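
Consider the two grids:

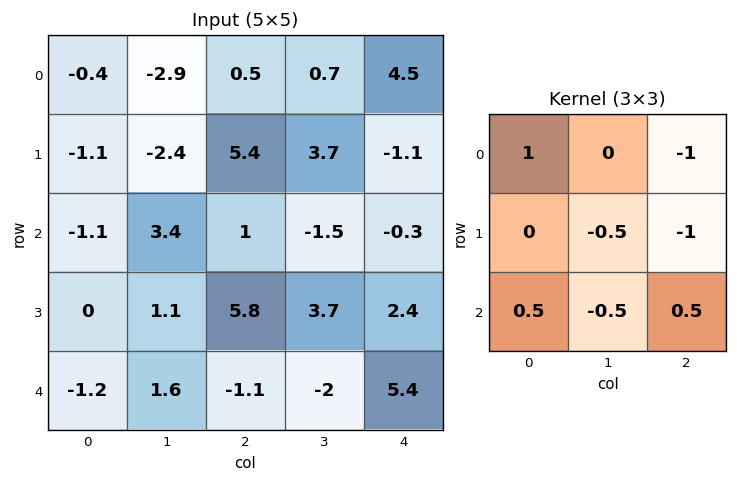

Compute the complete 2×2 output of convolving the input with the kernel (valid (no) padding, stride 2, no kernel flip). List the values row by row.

Output[0,0]: The receptive field on the input at this output position is [-0.4 -2.9 0.5 / -1.1 -2.4 5.4 / -1.1 3.4 1]. Elementwise product with the kernel and sum: -0.4·1 + 0.5·-1 + -2.4·-0.5 + 5.4·-1 + -1.1·0.5 + 3.4·-0.5 + 1·0.5.

-6.85 -3.65
-10.4 0.2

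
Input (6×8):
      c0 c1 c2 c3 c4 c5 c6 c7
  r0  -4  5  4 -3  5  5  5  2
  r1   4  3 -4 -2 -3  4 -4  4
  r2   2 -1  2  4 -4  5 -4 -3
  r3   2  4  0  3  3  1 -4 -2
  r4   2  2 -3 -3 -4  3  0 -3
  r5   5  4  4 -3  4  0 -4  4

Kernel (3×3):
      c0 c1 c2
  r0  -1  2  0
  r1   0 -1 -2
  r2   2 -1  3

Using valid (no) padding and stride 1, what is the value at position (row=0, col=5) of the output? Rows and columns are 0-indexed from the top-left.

The receptive field on the input at this output position is [5 5 2 / 4 -4 4 / 5 -4 -3]. Elementwise product with the kernel and sum: 5·-1 + 5·2 + -4·-1 + 4·-2 + 5·2 + -4·-1 + -3·3.

6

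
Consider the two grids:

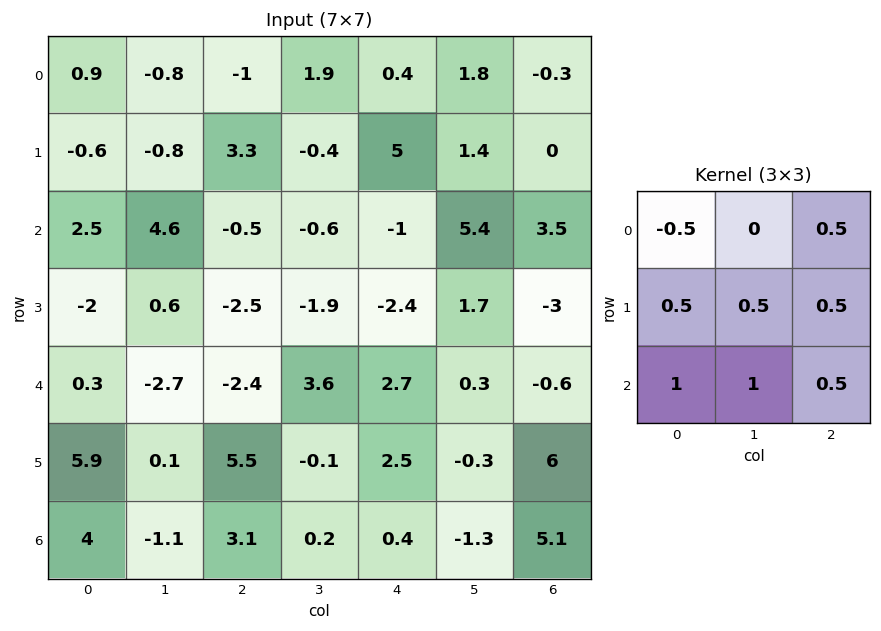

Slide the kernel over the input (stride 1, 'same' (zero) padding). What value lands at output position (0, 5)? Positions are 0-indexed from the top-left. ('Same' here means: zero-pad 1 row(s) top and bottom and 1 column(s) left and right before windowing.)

7.35

The receptive field on the zero-padded input at this output position is [0 0 0 / 0.4 1.8 -0.3 / 5 1.4 0]. Elementwise product with the kernel and sum: 0·-0.5 + 0·0.5 + 0.4·0.5 + 1.8·0.5 + -0.3·0.5 + 5·1 + 1.4·1 + 0·0.5.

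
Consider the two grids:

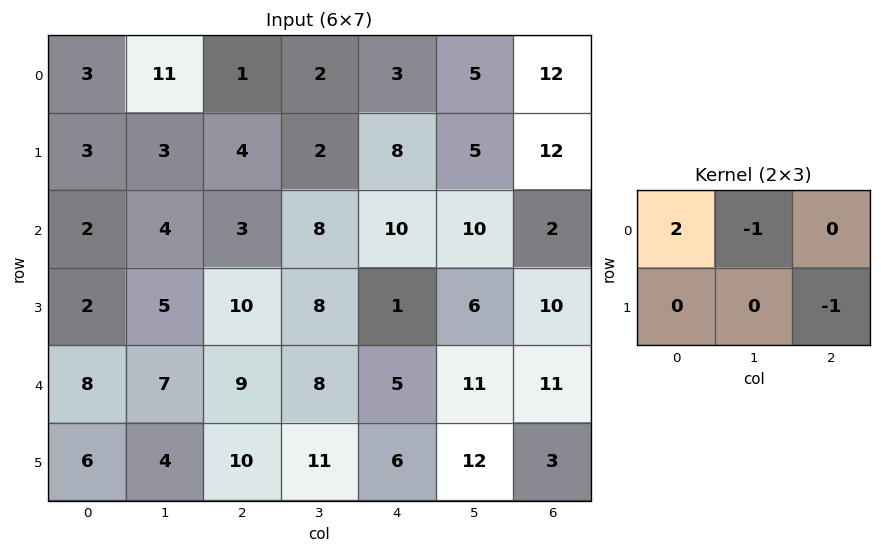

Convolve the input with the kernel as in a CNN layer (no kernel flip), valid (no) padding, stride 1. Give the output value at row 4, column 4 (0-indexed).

-4

The receptive field on the input at this output position is [5 11 11 / 6 12 3]. Elementwise product with the kernel and sum: 5·2 + 11·-1 + 3·-1.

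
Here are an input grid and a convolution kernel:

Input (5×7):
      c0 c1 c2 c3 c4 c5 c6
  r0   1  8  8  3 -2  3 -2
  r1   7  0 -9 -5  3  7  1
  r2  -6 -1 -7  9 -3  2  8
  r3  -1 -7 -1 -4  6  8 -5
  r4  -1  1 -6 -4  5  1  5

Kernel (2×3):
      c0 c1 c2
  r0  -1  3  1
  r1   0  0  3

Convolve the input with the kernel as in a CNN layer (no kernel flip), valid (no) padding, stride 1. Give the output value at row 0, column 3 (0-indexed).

15

The receptive field on the input at this output position is [3 -2 3 / -5 3 7]. Elementwise product with the kernel and sum: 3·-1 + -2·3 + 3·1 + 7·3.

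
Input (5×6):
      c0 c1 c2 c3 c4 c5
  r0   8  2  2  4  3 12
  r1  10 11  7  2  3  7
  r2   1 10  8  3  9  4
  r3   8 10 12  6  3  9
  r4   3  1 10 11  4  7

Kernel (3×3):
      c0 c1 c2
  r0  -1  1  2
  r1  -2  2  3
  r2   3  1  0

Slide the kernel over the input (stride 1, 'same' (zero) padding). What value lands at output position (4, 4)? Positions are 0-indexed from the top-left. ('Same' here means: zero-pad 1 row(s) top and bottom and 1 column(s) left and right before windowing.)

22

The receptive field on the zero-padded input at this output position is [6 3 9 / 11 4 7 / 0 0 0]. Elementwise product with the kernel and sum: 6·-1 + 3·1 + 9·2 + 11·-2 + 4·2 + 7·3 + 0·3 + 0·1.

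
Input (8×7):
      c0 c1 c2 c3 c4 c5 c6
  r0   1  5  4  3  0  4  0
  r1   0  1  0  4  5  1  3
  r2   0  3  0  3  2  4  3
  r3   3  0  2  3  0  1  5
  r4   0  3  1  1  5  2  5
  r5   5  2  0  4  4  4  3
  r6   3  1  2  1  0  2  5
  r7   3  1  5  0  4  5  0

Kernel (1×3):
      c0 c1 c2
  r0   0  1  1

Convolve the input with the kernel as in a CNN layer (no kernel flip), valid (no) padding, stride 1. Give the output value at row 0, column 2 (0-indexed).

The receptive field on the input at this output position is [4 3 0]. Elementwise product with the kernel and sum: 3·1 + 0·1.

3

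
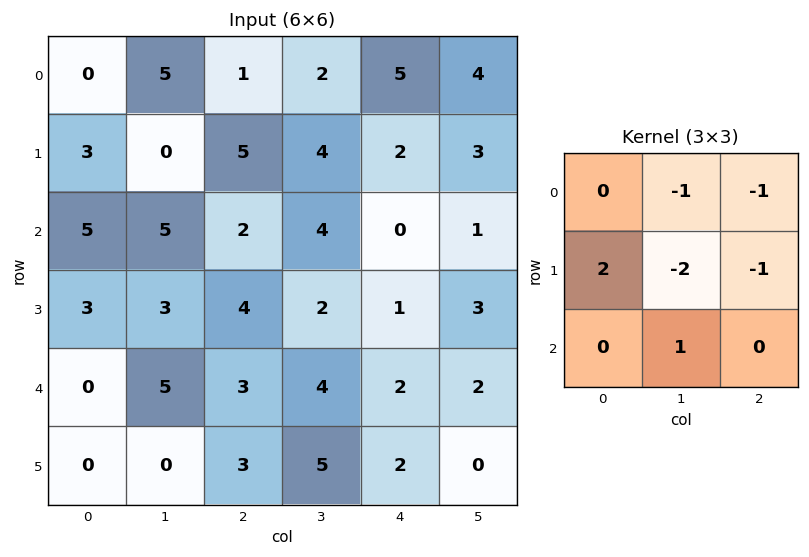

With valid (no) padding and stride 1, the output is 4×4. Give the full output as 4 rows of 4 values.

Output[0,0]: The receptive field on the input at this output position is [0 5 1 / 3 0 5 / 5 5 2]. Elementwise product with the kernel and sum: 5·-1 + 1·-1 + 3·2 + 0·-2 + 5·-1 + 5·1.

0 -15 -3 -8
-4 -3 -8 3
-6 -7 3 0
-20 -3 -2 0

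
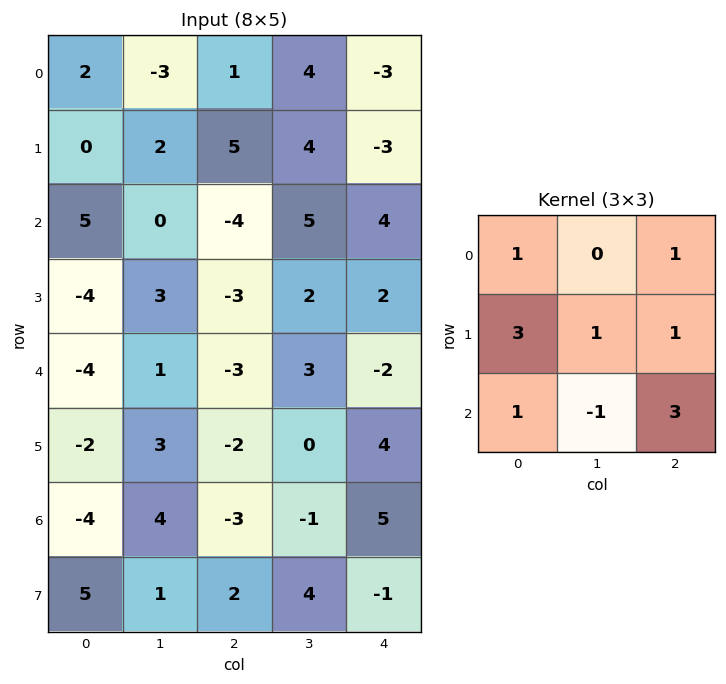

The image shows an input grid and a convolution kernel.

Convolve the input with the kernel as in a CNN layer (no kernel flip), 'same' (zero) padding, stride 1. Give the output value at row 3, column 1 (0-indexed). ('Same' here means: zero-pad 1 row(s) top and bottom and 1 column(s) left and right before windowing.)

The receptive field on the zero-padded input at this output position is [5 0 -4 / -4 3 -3 / -4 1 -3]. Elementwise product with the kernel and sum: 5·1 + -4·1 + -4·3 + 3·1 + -3·1 + -4·1 + 1·-1 + -3·3.

-25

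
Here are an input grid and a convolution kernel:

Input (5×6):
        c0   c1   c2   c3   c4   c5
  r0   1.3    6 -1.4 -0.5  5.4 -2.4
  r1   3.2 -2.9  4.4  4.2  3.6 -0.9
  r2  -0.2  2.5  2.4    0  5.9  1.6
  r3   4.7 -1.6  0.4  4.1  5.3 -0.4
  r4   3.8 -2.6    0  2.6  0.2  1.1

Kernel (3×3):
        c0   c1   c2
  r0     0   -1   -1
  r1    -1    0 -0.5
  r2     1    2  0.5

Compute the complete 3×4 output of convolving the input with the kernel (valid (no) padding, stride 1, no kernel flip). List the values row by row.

Output[0,0]: The receptive field on the input at this output position is [1.3 6 -1.4 / 3.2 -2.9 4.4 / -0.2 2.5 2.4]. Elementwise product with the kernel and sum: 6·-1 + -1.4·-1 + 3.2·-1 + 4.4·-0.5 + -0.2·1 + 2.5·2 + 2.4·0.5.
Output[0,1]: The receptive field on the input at this output position is [6 -1.4 -0.5 / -2.9 4.4 4.2 / 2.5 2.4 0]. Elementwise product with the kernel and sum: -1.4·-1 + -0.5·-1 + -2.9·-1 + 4.2·-0.5 + 2.5·1 + 2.4·2 + 0·0.5.

-4 10 -5.75 5.85
-0.8 -9.85 -1.9 11
-11.2 -4.15 -3.65 -7.85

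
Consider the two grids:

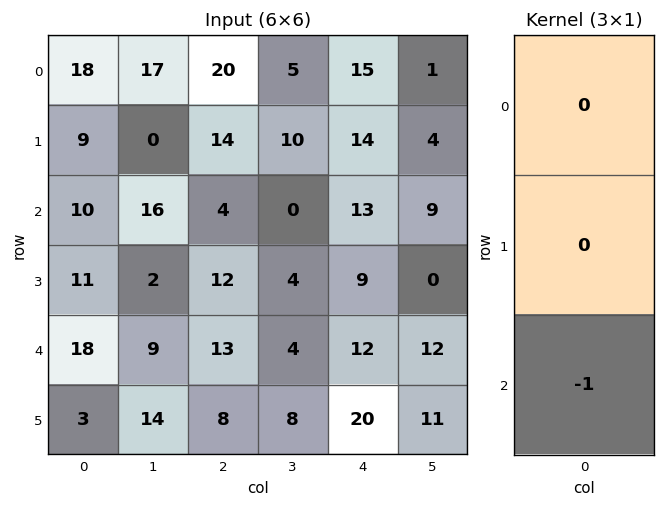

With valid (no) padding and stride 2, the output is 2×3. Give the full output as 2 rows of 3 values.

Output[0,0]: The receptive field on the input at this output position is [18 / 9 / 10]. Elementwise product with the kernel and sum: 10·-1.
Output[0,1]: The receptive field on the input at this output position is [20 / 14 / 4]. Elementwise product with the kernel and sum: 4·-1.

-10 -4 -13
-18 -13 -12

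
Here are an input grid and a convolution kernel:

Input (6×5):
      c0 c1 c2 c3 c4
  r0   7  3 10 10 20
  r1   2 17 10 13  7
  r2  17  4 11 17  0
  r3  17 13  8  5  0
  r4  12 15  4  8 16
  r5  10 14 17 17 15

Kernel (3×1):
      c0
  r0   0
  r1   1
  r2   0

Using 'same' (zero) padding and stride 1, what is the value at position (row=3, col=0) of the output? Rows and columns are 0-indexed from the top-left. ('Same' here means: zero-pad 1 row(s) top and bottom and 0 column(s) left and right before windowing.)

17

The receptive field on the zero-padded input at this output position is [17 / 17 / 12]. Elementwise product with the kernel and sum: 17·1.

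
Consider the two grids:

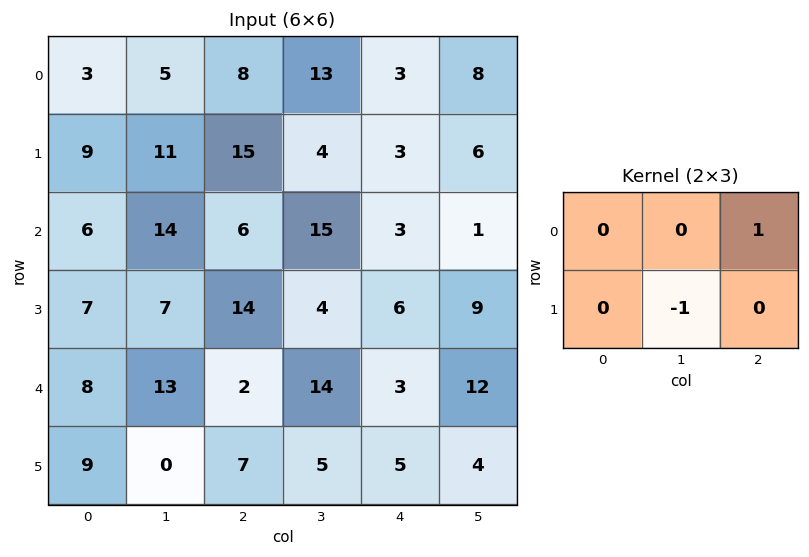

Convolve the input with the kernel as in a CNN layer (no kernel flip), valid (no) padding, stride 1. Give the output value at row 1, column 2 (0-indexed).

-12

The receptive field on the input at this output position is [15 4 3 / 6 15 3]. Elementwise product with the kernel and sum: 3·1 + 15·-1.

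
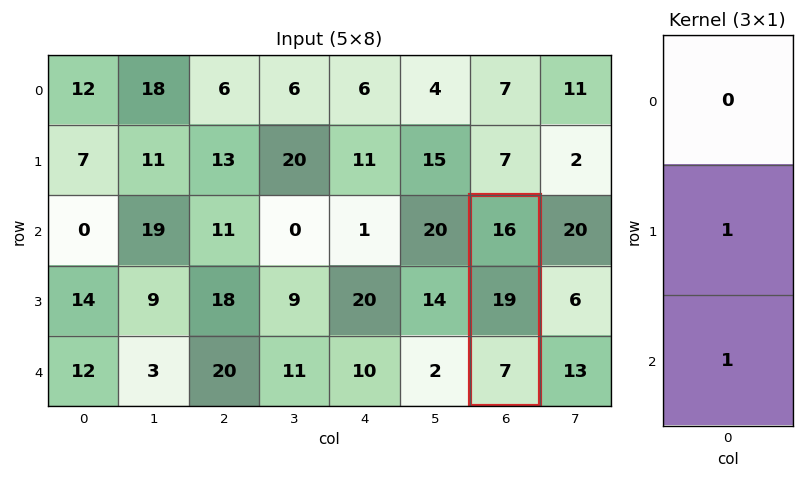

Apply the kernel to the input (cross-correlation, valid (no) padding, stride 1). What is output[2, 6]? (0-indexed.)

The receptive field on the input at this output position is [16 / 19 / 7]. Elementwise product with the kernel and sum: 19·1 + 7·1.

26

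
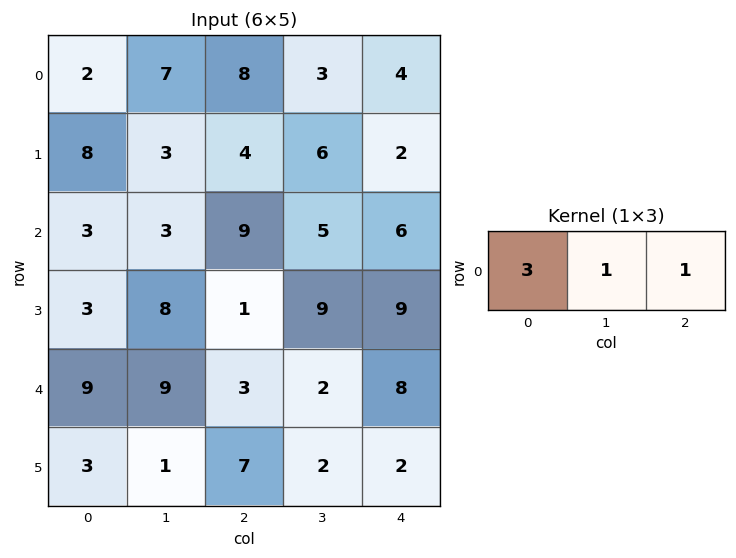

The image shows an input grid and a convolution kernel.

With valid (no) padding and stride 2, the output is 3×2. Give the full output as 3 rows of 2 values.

Output[0,0]: The receptive field on the input at this output position is [2 7 8]. Elementwise product with the kernel and sum: 2·3 + 7·1 + 8·1.
Output[0,1]: The receptive field on the input at this output position is [8 3 4]. Elementwise product with the kernel and sum: 8·3 + 3·1 + 4·1.

21 31
21 38
39 19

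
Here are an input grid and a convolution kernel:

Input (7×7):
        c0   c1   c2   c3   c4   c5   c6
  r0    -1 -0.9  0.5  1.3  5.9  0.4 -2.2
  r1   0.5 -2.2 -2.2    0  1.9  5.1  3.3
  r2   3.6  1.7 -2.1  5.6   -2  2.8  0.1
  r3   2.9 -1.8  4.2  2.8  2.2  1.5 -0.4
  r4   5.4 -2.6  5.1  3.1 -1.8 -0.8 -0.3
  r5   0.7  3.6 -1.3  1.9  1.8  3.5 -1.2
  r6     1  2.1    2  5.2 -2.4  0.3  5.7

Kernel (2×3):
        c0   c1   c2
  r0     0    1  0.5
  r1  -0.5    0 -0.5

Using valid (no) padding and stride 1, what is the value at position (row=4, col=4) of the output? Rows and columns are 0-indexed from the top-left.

-1.25

The receptive field on the input at this output position is [-1.8 -0.8 -0.3 / 1.8 3.5 -1.2]. Elementwise product with the kernel and sum: -0.8·1 + -0.3·0.5 + 1.8·-0.5 + -1.2·-0.5.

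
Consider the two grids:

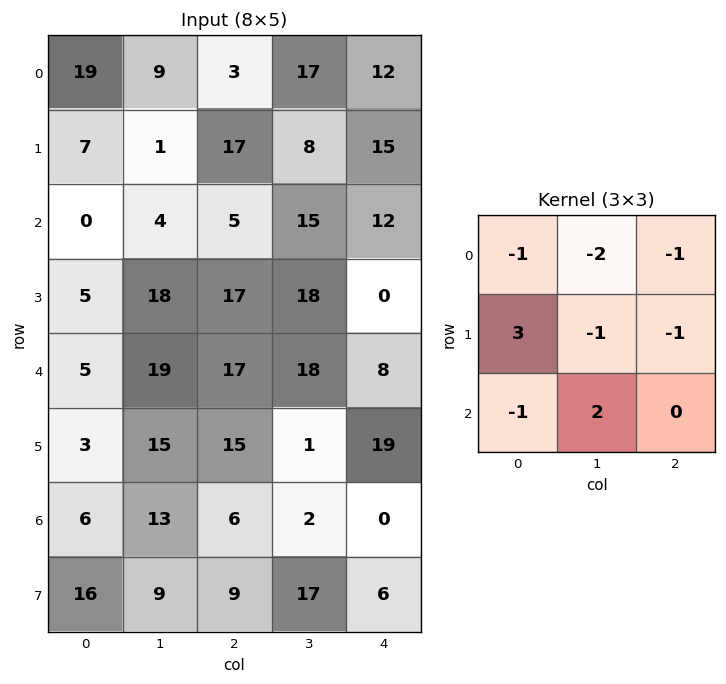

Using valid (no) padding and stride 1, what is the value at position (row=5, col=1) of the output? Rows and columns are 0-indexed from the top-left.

-6

The receptive field on the input at this output position is [15 15 1 / 13 6 2 / 9 9 17]. Elementwise product with the kernel and sum: 15·-1 + 15·-2 + 1·-1 + 13·3 + 6·-1 + 2·-1 + 9·-1 + 9·2.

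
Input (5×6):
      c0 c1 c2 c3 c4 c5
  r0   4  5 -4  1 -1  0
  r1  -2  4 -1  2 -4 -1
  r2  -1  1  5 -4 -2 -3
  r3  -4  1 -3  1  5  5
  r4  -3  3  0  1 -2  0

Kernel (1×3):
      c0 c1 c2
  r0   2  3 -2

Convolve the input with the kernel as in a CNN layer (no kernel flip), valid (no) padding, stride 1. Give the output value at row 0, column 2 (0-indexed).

The receptive field on the input at this output position is [-4 1 -1]. Elementwise product with the kernel and sum: -4·2 + 1·3 + -1·-2.

-3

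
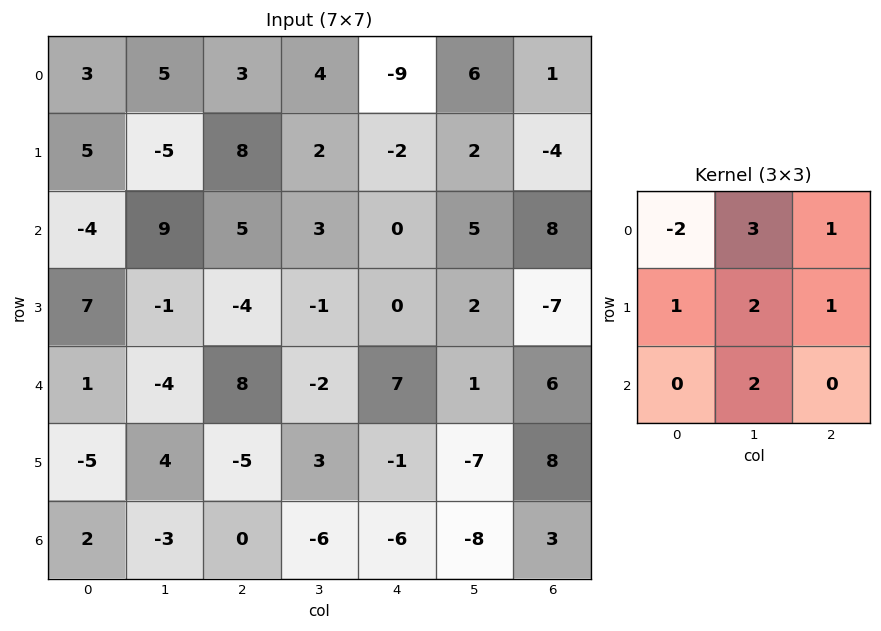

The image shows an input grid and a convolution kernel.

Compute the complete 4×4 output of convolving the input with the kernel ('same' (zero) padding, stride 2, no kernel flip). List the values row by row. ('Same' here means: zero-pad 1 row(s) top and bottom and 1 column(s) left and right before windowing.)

Output[0,0]: The receptive field on the zero-padded input at this output position is [0 0 0 / 0 3 5 / 0 5 -5]. Elementwise product with the kernel and sum: 0·-2 + 0·3 + 0·1 + 0·1 + 3·2 + 5·1 + 5·2.
Output[0,1]: The receptive field on the zero-padded input at this output position is [0 0 0 / 5 3 4 / -5 8 2]. Elementwise product with the kernel and sum: 0·-2 + 0·3 + 0·1 + 5·1 + 3·2 + 4·1 + 8·2.

21 31 -12 0
25 50 0 -9
8 -11 15 4
-10 -29 -42 36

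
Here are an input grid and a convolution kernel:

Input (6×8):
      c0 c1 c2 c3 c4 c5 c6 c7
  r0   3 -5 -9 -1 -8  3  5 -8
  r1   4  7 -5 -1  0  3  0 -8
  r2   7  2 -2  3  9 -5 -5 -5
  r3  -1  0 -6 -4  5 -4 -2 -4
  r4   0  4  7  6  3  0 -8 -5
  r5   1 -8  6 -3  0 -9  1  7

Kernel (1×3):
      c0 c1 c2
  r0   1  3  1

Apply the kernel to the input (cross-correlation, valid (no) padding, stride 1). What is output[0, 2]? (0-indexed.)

-20

The receptive field on the input at this output position is [-9 -1 -8]. Elementwise product with the kernel and sum: -9·1 + -1·3 + -8·1.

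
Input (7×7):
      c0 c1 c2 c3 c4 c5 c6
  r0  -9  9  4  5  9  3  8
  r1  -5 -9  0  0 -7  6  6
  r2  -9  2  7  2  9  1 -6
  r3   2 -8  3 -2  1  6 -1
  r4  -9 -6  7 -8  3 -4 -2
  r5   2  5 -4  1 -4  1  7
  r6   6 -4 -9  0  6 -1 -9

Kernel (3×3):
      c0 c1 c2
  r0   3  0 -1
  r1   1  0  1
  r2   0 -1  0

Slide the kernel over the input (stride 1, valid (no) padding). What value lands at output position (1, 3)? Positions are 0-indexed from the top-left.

The receptive field on the input at this output position is [0 -7 6 / 2 9 1 / -2 1 6]. Elementwise product with the kernel and sum: 0·3 + 6·-1 + 2·1 + 1·1 + 1·-1.

-4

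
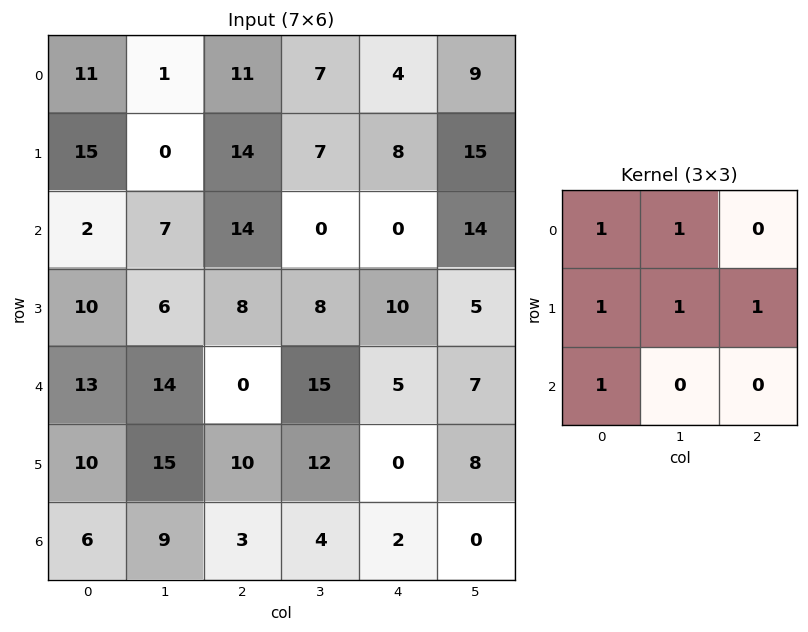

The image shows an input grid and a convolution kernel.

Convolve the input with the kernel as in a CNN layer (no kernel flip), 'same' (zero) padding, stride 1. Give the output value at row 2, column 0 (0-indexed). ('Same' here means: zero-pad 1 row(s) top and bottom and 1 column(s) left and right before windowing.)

The receptive field on the zero-padded input at this output position is [0 15 0 / 0 2 7 / 0 10 6]. Elementwise product with the kernel and sum: 0·1 + 15·1 + 0·1 + 2·1 + 7·1 + 0·1.

24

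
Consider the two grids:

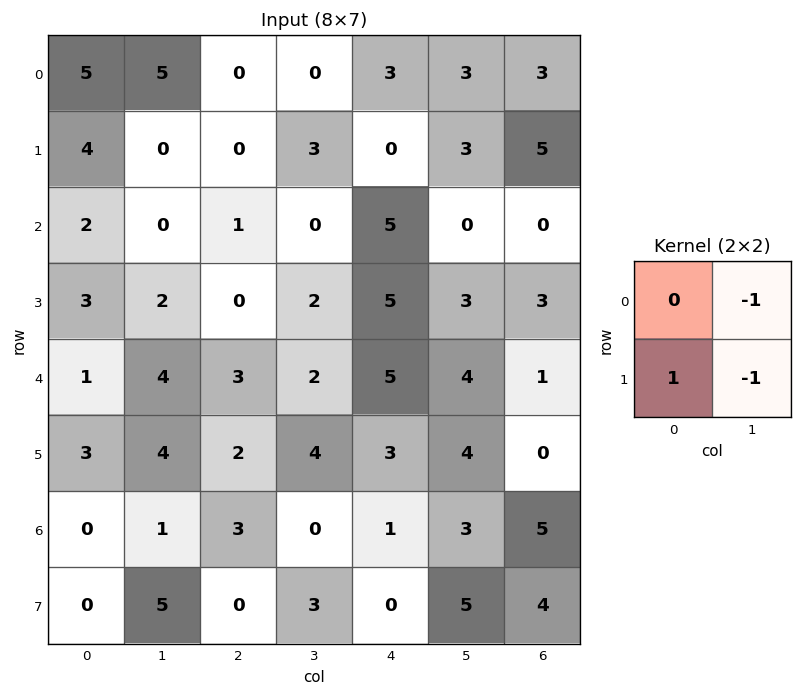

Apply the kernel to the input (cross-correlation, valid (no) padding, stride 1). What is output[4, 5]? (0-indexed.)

The receptive field on the input at this output position is [4 1 / 4 0]. Elementwise product with the kernel and sum: 1·-1 + 4·1 + 0·-1.

3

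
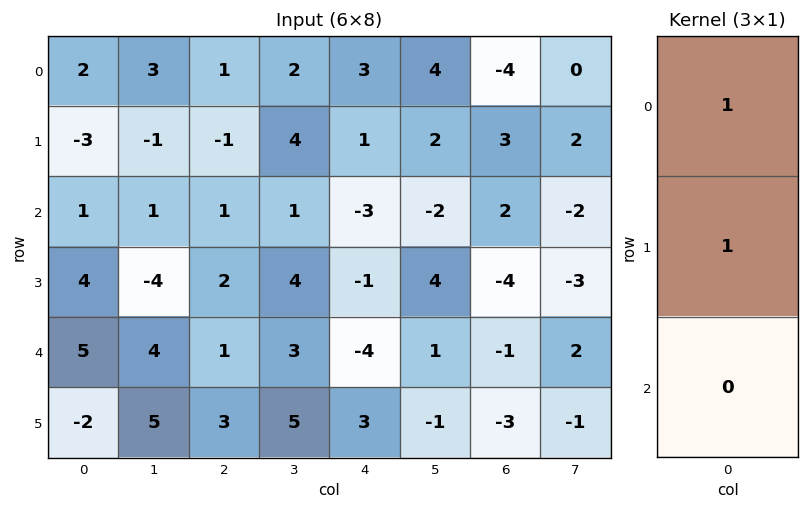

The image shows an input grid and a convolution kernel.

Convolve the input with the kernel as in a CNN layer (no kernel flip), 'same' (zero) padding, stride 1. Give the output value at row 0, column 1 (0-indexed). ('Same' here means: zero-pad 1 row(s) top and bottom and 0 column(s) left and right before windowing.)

3

The receptive field on the zero-padded input at this output position is [0 / 3 / -1]. Elementwise product with the kernel and sum: 0·1 + 3·1.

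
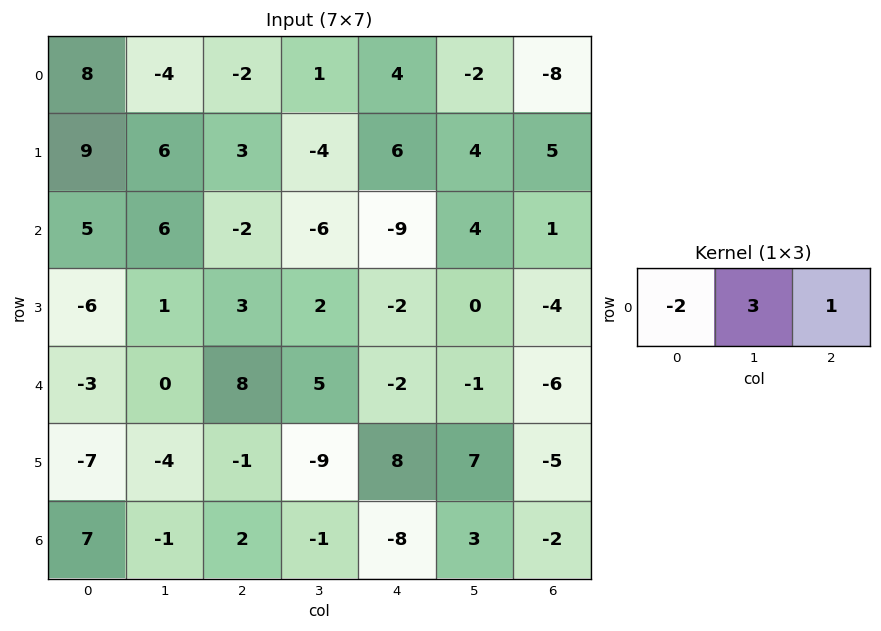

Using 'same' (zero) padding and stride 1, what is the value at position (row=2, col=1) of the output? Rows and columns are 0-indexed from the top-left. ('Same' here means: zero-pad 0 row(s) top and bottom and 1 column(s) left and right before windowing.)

The receptive field on the zero-padded input at this output position is [5 6 -2]. Elementwise product with the kernel and sum: 5·-2 + 6·3 + -2·1.

6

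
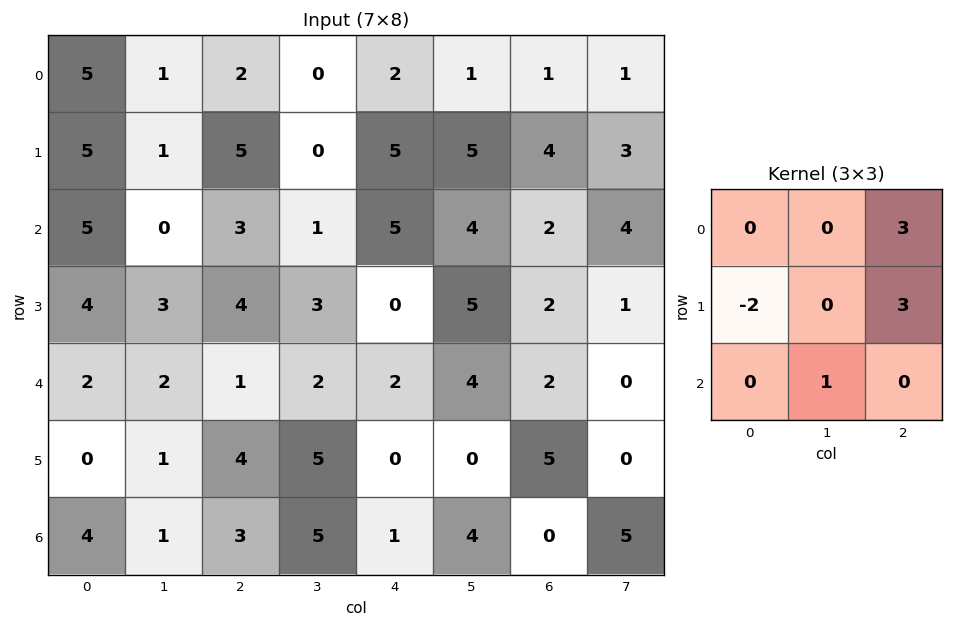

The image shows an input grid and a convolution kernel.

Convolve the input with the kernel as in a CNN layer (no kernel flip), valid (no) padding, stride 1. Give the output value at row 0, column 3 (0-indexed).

23

The receptive field on the input at this output position is [0 2 1 / 0 5 5 / 1 5 4]. Elementwise product with the kernel and sum: 1·3 + 0·-2 + 5·3 + 5·1.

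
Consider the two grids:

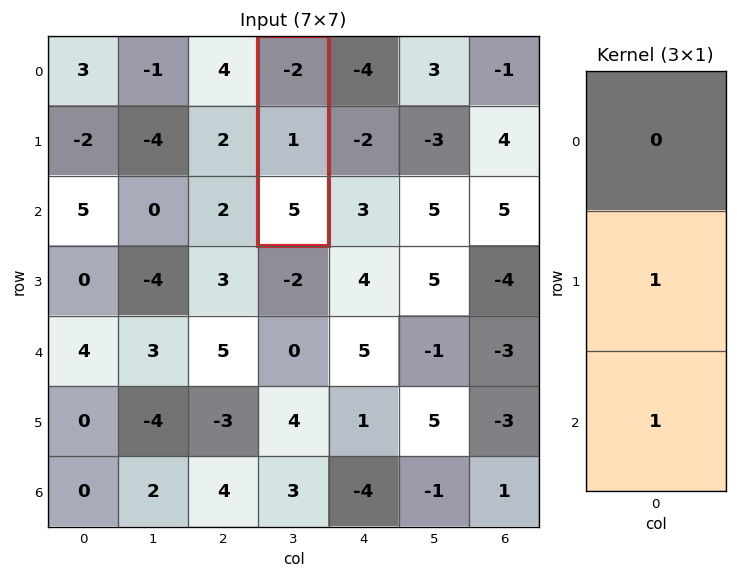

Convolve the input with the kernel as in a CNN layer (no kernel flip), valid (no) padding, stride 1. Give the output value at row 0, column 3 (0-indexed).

The receptive field on the input at this output position is [-2 / 1 / 5]. Elementwise product with the kernel and sum: 1·1 + 5·1.

6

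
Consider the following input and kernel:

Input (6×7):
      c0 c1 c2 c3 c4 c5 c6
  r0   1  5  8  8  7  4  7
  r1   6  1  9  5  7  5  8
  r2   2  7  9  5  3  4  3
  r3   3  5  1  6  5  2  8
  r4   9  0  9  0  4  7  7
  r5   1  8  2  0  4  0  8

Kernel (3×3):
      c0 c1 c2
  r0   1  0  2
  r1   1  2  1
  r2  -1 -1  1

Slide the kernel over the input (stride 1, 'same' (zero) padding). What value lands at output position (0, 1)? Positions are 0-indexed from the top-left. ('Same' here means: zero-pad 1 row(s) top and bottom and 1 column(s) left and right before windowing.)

21

The receptive field on the zero-padded input at this output position is [0 0 0 / 1 5 8 / 6 1 9]. Elementwise product with the kernel and sum: 0·1 + 0·2 + 1·1 + 5·2 + 8·1 + 6·-1 + 1·-1 + 9·1.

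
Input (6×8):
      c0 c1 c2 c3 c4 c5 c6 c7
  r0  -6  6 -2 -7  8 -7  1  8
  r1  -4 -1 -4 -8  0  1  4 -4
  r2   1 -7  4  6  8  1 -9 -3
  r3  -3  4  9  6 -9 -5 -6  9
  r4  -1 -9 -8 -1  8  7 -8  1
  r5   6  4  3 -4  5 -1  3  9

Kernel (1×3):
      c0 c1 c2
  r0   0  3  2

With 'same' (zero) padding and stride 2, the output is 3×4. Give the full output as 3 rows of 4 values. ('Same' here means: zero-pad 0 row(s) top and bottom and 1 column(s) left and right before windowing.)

-6 -20 10 19
-11 24 26 -33
-21 -26 38 -22

Output[0,0]: The receptive field on the zero-padded input at this output position is [0 -6 6]. Elementwise product with the kernel and sum: -6·3 + 6·2.
Output[0,1]: The receptive field on the zero-padded input at this output position is [6 -2 -7]. Elementwise product with the kernel and sum: -2·3 + -7·2.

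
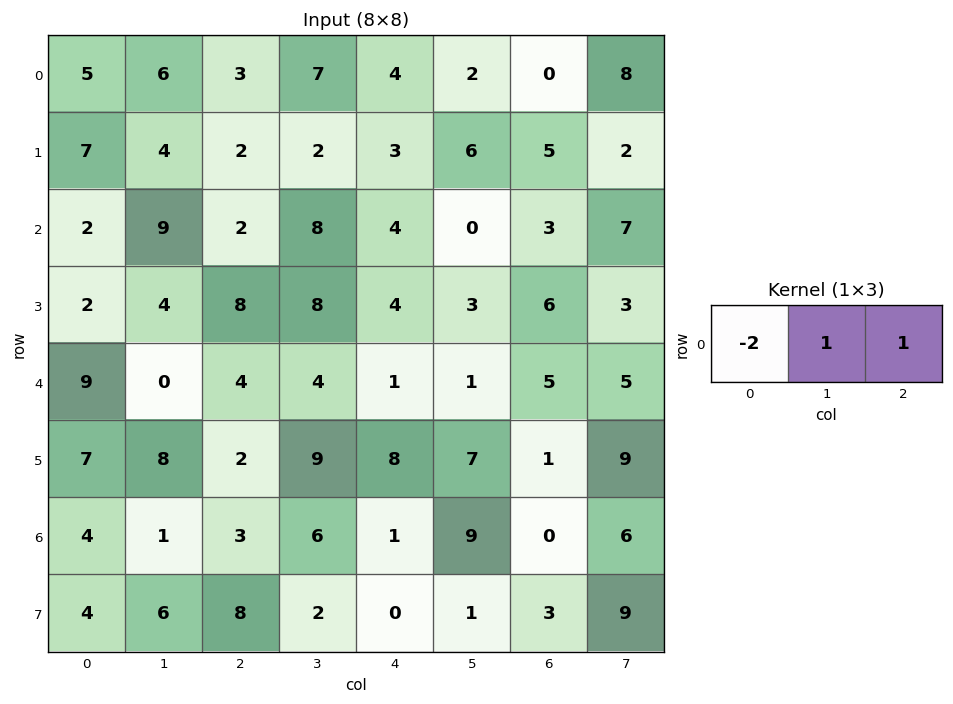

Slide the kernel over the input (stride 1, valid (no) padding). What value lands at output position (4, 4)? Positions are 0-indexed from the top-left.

The receptive field on the input at this output position is [1 1 5]. Elementwise product with the kernel and sum: 1·-2 + 1·1 + 5·1.

4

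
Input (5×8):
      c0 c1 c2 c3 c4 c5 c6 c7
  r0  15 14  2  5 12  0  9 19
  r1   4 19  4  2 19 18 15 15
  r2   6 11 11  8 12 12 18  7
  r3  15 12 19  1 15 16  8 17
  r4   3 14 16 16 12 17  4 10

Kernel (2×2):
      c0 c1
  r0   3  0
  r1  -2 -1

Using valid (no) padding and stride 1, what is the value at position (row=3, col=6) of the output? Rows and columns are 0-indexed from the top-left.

6

The receptive field on the input at this output position is [8 17 / 4 10]. Elementwise product with the kernel and sum: 8·3 + 4·-2 + 10·-1.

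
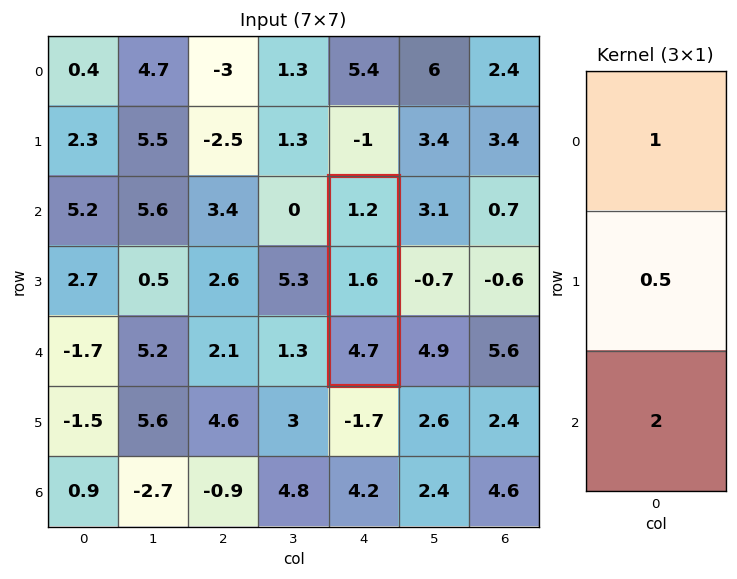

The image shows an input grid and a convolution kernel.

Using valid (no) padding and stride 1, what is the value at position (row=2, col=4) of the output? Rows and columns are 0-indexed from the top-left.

The receptive field on the input at this output position is [1.2 / 1.6 / 4.7]. Elementwise product with the kernel and sum: 1.2·1 + 1.6·0.5 + 4.7·2.

11.4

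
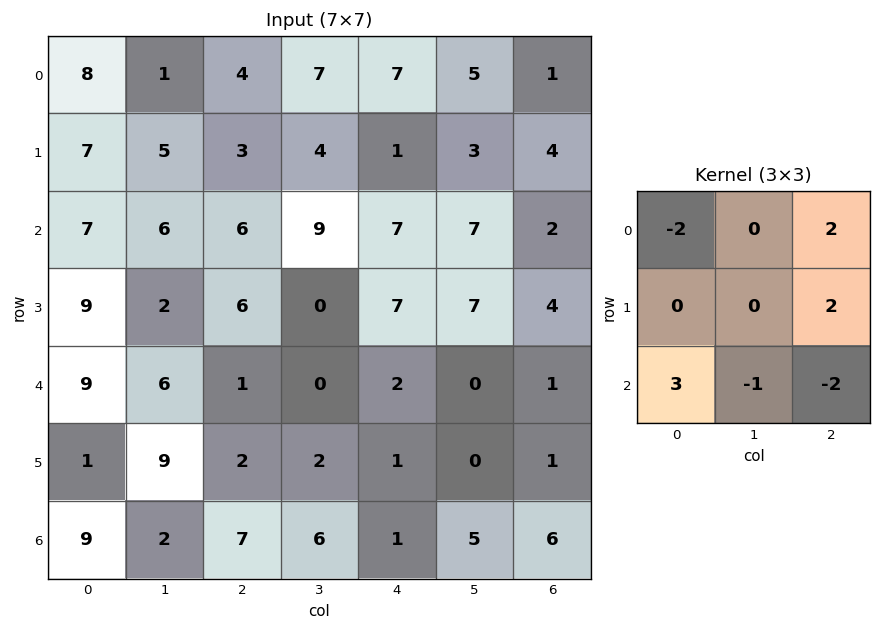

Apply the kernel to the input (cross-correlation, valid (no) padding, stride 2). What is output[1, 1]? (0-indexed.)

The receptive field on the input at this output position is [6 9 7 / 6 0 7 / 1 0 2]. Elementwise product with the kernel and sum: 6·-2 + 7·2 + 7·2 + 1·3 + 0·-1 + 2·-2.

15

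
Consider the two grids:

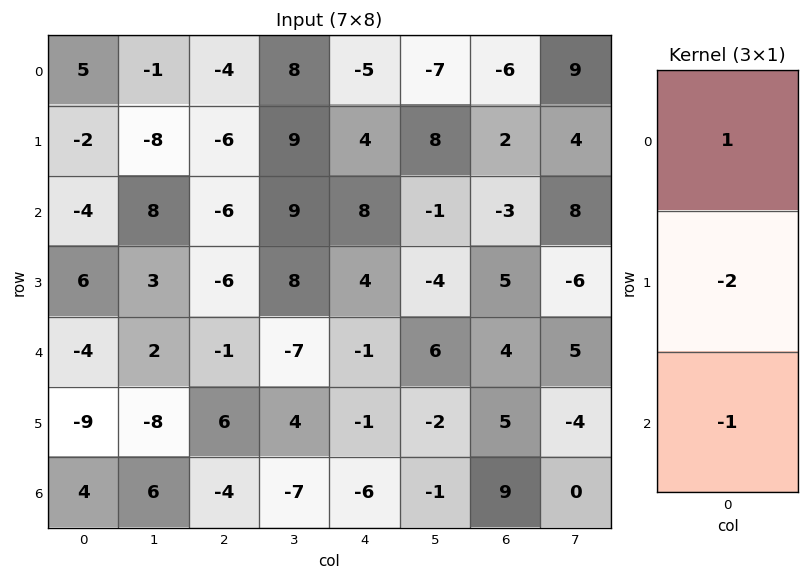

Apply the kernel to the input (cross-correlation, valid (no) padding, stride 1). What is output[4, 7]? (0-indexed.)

The receptive field on the input at this output position is [5 / -4 / 0]. Elementwise product with the kernel and sum: 5·1 + -4·-2 + 0·-1.

13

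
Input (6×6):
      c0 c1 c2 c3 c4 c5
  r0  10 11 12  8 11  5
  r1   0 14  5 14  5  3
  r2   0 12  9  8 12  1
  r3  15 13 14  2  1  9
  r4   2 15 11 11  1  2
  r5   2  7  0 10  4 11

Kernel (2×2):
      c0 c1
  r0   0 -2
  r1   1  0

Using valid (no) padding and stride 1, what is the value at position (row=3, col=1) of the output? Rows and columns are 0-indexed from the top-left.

-13

The receptive field on the input at this output position is [13 14 / 15 11]. Elementwise product with the kernel and sum: 14·-2 + 15·1.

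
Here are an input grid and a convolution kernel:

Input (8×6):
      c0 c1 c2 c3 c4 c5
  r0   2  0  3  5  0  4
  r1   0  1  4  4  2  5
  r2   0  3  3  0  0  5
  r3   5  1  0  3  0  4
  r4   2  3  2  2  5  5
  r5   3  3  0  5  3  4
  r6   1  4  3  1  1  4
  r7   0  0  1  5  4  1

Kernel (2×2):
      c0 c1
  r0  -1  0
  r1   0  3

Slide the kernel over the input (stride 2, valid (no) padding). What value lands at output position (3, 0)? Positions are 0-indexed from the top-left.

-1

The receptive field on the input at this output position is [1 4 / 0 0]. Elementwise product with the kernel and sum: 1·-1 + 0·3.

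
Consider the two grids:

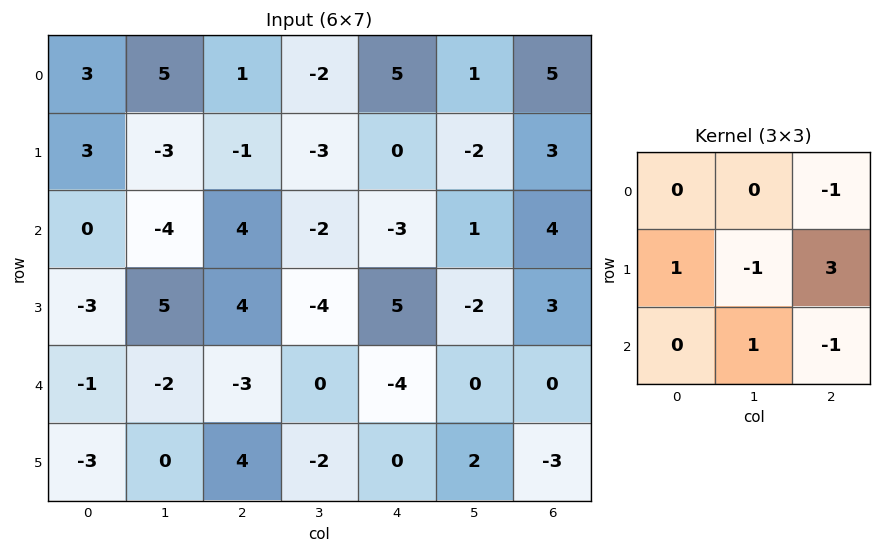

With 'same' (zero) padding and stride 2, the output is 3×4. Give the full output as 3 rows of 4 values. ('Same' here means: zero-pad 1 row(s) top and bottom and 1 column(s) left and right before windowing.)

18 0 -2 -1
-17 -3 13 0
-13 11 4 -3

Output[0,0]: The receptive field on the zero-padded input at this output position is [0 0 0 / 0 3 5 / 0 3 -3]. Elementwise product with the kernel and sum: 0·-1 + 0·1 + 3·-1 + 5·3 + 3·1 + -3·-1.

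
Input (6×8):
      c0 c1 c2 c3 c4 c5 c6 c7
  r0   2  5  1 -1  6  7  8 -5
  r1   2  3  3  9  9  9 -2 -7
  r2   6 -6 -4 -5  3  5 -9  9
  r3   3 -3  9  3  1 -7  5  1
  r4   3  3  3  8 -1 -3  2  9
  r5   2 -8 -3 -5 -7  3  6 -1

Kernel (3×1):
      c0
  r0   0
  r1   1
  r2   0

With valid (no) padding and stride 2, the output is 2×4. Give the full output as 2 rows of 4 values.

2 3 9 -2
3 9 1 5

Output[0,0]: The receptive field on the input at this output position is [2 / 2 / 6]. Elementwise product with the kernel and sum: 2·1.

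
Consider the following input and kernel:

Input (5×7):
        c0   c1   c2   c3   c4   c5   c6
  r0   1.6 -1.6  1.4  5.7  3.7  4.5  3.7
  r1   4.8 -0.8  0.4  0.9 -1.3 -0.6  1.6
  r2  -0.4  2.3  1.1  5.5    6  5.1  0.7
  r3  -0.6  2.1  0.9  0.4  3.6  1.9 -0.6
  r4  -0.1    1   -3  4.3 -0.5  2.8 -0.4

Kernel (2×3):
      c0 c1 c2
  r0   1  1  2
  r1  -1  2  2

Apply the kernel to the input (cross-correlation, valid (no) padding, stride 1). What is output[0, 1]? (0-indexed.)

The receptive field on the input at this output position is [-1.6 1.4 5.7 / -0.8 0.4 0.9]. Elementwise product with the kernel and sum: -1.6·1 + 1.4·1 + 5.7·2 + -0.8·-1 + 0.4·2 + 0.9·2.

14.6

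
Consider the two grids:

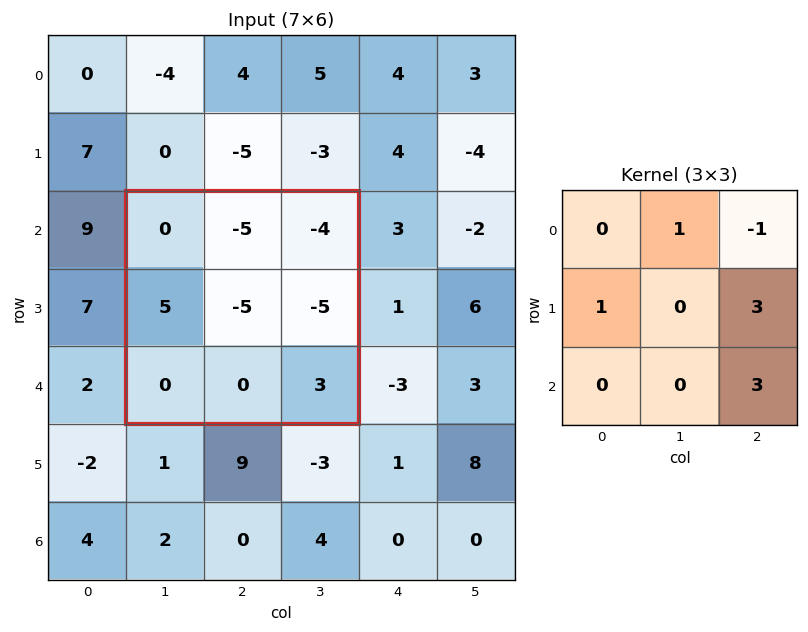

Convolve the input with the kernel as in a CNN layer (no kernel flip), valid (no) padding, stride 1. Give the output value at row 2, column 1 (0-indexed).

The receptive field on the input at this output position is [0 -5 -4 / 5 -5 -5 / 0 0 3]. Elementwise product with the kernel and sum: -5·1 + -4·-1 + 5·1 + -5·3 + 3·3.

-2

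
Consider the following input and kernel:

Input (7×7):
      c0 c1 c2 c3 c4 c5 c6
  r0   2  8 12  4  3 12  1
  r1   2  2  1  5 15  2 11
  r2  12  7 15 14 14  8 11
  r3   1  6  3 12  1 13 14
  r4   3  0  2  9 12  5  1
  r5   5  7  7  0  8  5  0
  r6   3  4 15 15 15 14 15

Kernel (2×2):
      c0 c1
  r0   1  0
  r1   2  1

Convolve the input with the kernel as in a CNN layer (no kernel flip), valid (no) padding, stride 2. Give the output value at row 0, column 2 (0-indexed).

The receptive field on the input at this output position is [3 12 / 15 2]. Elementwise product with the kernel and sum: 3·1 + 15·2 + 2·1.

35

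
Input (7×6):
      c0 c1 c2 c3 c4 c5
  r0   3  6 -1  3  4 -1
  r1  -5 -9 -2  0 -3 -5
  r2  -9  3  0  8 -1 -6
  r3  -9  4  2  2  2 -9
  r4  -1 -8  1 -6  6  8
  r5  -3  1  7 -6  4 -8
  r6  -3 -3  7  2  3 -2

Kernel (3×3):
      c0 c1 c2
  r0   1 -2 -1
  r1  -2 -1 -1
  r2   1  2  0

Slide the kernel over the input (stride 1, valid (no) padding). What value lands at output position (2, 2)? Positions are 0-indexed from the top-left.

The receptive field on the input at this output position is [0 8 -1 / 2 2 2 / 1 -6 6]. Elementwise product with the kernel and sum: 0·1 + 8·-2 + -1·-1 + 2·-2 + 2·-1 + 2·-1 + 1·1 + -6·2.

-34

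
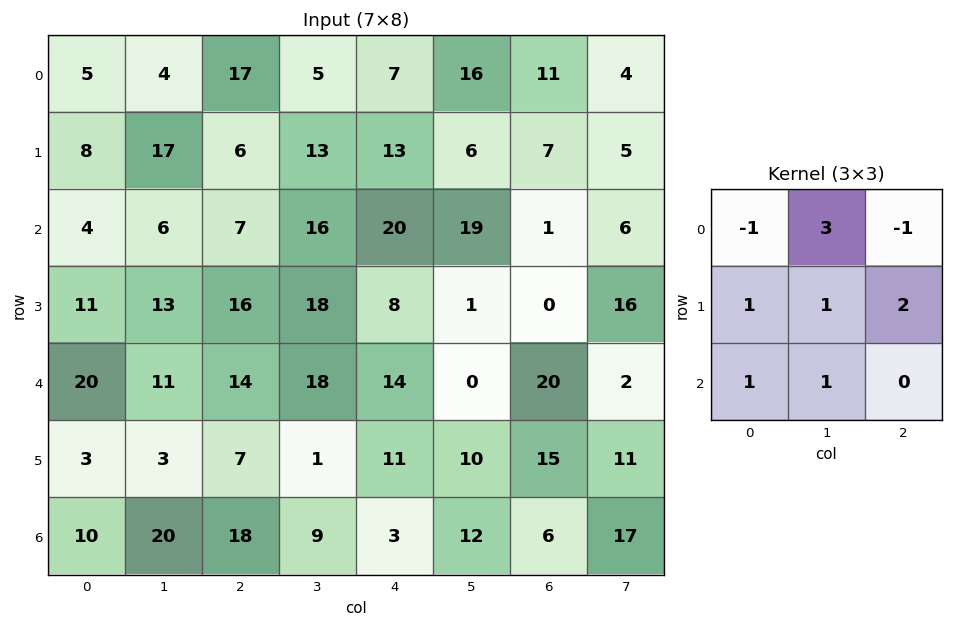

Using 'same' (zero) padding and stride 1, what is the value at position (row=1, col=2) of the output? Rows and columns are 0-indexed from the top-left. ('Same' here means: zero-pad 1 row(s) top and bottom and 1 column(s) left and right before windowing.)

The receptive field on the zero-padded input at this output position is [4 17 5 / 17 6 13 / 6 7 16]. Elementwise product with the kernel and sum: 4·-1 + 17·3 + 5·-1 + 17·1 + 6·1 + 13·2 + 6·1 + 7·1.

104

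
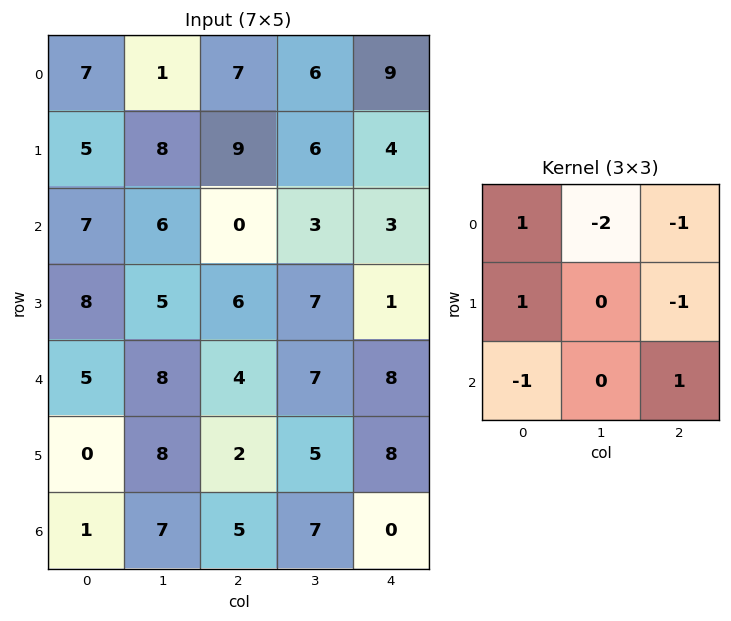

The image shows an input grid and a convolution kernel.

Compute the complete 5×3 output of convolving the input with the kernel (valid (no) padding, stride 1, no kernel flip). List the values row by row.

Output[0,0]: The receptive field on the input at this output position is [7 1 7 / 5 8 9 / 7 6 0]. Elementwise product with the kernel and sum: 7·1 + 1·-2 + 7·-1 + 5·1 + 9·-1 + 7·-1 + 0·1.

-13 -20 -6
-15 -11 -15
-4 0 0
-5 -16 -7
-13 -4 -29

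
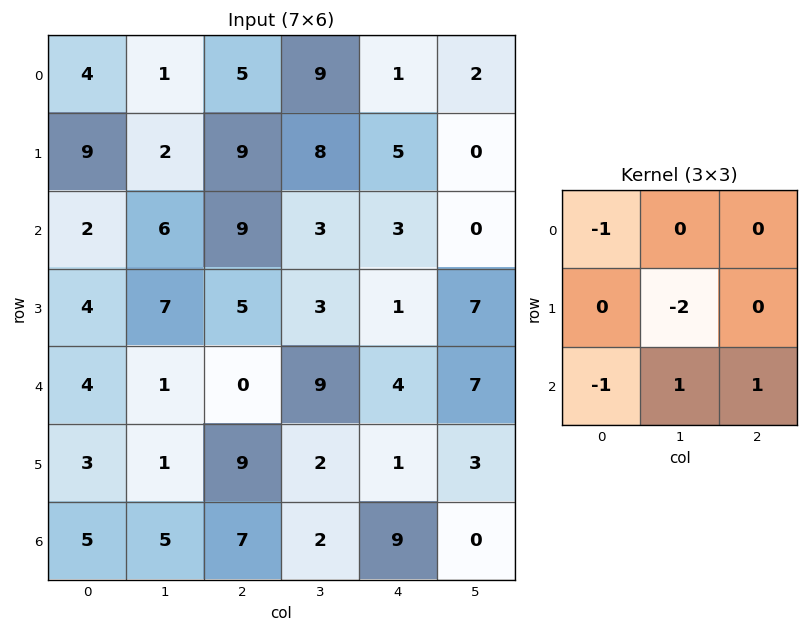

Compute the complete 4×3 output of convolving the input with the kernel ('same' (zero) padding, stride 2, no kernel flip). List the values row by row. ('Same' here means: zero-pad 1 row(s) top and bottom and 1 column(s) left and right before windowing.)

3 5 -5
7 -19 -9
-4 3 -9
-10 -15 -20

Output[0,0]: The receptive field on the zero-padded input at this output position is [0 0 0 / 0 4 1 / 0 9 2]. Elementwise product with the kernel and sum: 0·-1 + 4·-2 + 0·-1 + 9·1 + 2·1.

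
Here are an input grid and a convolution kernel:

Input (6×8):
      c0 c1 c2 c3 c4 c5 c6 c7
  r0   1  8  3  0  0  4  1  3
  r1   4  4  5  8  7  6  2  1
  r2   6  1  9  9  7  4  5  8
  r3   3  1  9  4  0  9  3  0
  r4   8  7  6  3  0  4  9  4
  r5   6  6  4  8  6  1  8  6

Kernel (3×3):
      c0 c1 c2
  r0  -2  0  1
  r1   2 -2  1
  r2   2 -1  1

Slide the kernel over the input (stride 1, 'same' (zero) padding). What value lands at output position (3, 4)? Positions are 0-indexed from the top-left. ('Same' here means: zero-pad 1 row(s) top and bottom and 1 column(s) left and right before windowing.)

13

The receptive field on the zero-padded input at this output position is [9 7 4 / 4 0 9 / 3 0 4]. Elementwise product with the kernel and sum: 9·-2 + 4·1 + 4·2 + 0·-2 + 9·1 + 3·2 + 0·-1 + 4·1.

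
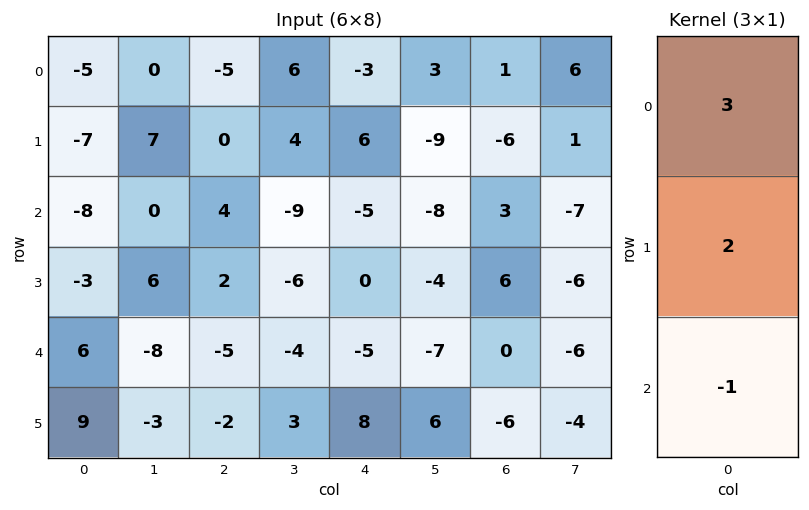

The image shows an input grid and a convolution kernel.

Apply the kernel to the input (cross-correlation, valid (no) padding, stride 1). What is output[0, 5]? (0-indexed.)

-1

The receptive field on the input at this output position is [3 / -9 / -8]. Elementwise product with the kernel and sum: 3·3 + -9·2 + -8·-1.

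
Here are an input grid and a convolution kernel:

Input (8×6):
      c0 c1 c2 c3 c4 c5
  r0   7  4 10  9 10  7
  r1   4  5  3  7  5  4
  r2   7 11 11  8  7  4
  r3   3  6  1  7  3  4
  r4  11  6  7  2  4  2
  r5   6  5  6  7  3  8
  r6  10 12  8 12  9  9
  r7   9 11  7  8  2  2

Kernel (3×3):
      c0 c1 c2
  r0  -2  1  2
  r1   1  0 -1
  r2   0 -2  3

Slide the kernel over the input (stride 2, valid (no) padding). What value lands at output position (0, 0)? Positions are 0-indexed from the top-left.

22

The receptive field on the input at this output position is [7 4 10 / 4 5 3 / 7 11 11]. Elementwise product with the kernel and sum: 7·-2 + 4·1 + 10·2 + 4·1 + 3·-1 + 11·-2 + 11·3.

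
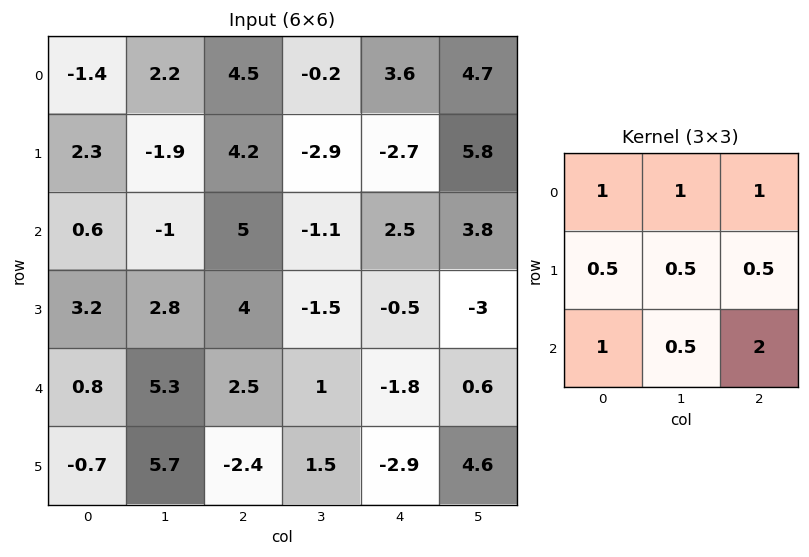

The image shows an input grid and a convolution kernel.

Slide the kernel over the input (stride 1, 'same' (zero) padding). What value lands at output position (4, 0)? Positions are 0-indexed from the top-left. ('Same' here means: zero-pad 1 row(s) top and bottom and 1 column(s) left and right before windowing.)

The receptive field on the zero-padded input at this output position is [0 3.2 2.8 / 0 0.8 5.3 / 0 -0.7 5.7]. Elementwise product with the kernel and sum: 0·1 + 3.2·1 + 2.8·1 + 0·0.5 + 0.8·0.5 + 5.3·0.5 + 0·1 + -0.7·0.5 + 5.7·2.

20.1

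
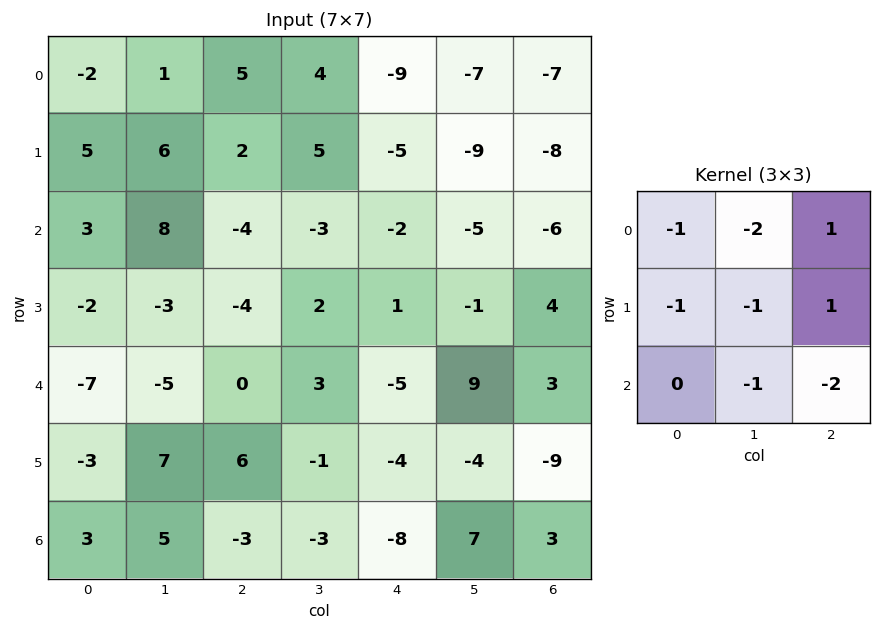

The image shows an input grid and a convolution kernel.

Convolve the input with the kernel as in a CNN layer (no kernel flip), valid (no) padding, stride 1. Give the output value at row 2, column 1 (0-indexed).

The receptive field on the input at this output position is [8 -4 -3 / -3 -4 2 / -5 0 3]. Elementwise product with the kernel and sum: 8·-1 + -4·-2 + -3·1 + -3·-1 + -4·-1 + 2·1 + 0·-1 + 3·-2.

0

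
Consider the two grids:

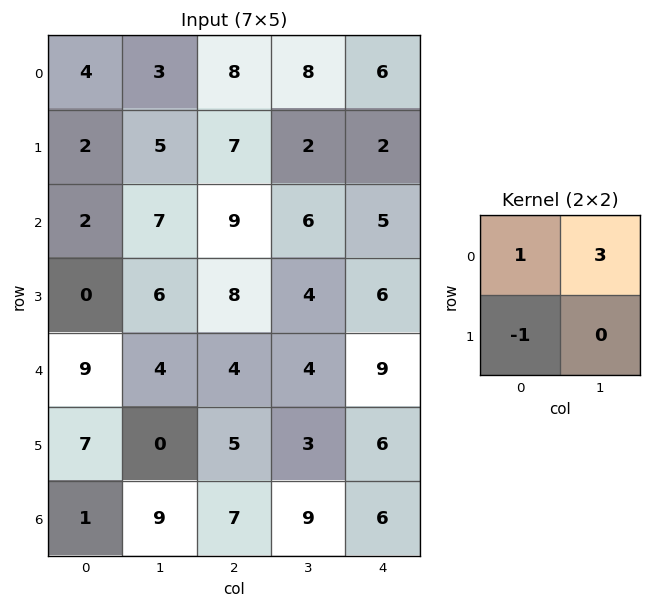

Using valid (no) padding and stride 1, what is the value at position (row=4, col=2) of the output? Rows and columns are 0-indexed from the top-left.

11

The receptive field on the input at this output position is [4 4 / 5 3]. Elementwise product with the kernel and sum: 4·1 + 4·3 + 5·-1.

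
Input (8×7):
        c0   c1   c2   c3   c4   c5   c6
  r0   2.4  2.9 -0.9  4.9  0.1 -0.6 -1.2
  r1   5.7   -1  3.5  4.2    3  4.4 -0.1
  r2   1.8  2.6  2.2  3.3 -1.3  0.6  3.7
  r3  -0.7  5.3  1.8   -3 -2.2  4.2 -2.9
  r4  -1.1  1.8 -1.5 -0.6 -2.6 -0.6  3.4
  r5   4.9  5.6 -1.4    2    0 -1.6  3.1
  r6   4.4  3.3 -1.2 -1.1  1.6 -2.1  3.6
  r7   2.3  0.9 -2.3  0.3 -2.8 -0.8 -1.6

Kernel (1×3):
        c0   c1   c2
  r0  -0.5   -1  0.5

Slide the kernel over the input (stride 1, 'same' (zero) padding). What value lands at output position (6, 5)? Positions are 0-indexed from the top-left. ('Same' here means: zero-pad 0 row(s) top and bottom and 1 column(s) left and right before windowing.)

3.1

The receptive field on the zero-padded input at this output position is [1.6 -2.1 3.6]. Elementwise product with the kernel and sum: 1.6·-0.5 + -2.1·-1 + 3.6·0.5.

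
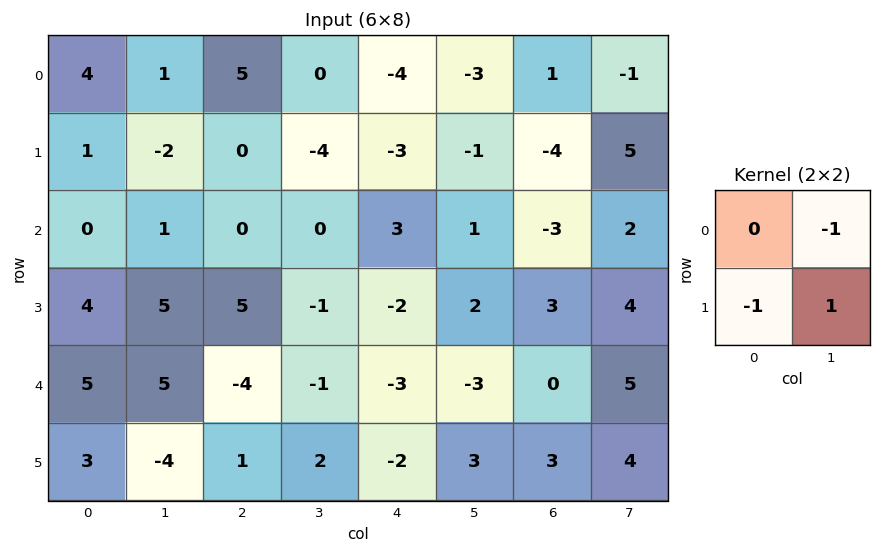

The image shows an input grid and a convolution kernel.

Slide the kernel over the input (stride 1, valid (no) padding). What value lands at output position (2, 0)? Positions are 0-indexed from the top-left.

0

The receptive field on the input at this output position is [0 1 / 4 5]. Elementwise product with the kernel and sum: 1·-1 + 4·-1 + 5·1.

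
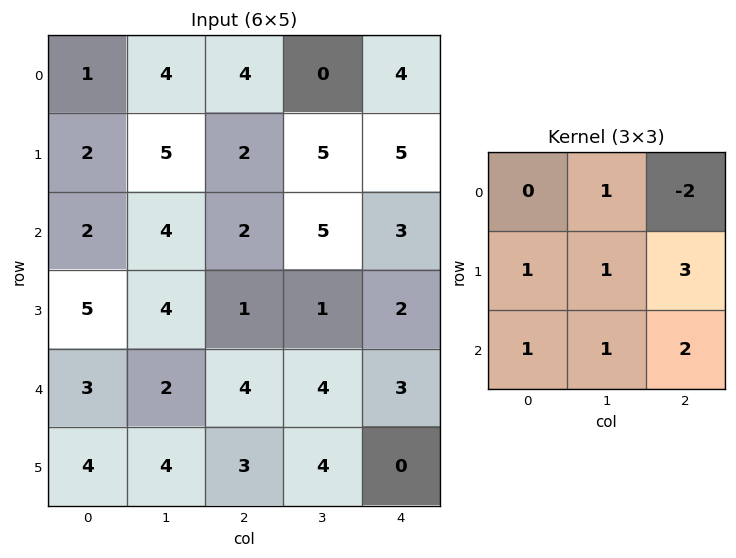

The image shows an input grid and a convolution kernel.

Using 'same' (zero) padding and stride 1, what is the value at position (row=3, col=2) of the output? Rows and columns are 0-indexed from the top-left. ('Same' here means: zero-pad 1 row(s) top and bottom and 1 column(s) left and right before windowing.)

14

The receptive field on the zero-padded input at this output position is [4 2 5 / 4 1 1 / 2 4 4]. Elementwise product with the kernel and sum: 2·1 + 5·-2 + 4·1 + 1·1 + 1·3 + 2·1 + 4·1 + 4·2.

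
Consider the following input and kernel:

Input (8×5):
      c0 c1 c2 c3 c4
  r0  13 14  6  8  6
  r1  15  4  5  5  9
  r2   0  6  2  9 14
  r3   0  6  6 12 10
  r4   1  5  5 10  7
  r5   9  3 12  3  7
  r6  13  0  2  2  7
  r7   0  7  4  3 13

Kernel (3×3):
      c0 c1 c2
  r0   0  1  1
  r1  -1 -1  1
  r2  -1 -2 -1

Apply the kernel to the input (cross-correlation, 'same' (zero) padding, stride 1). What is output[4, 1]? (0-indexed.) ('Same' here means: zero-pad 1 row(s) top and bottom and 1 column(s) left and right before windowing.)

The receptive field on the zero-padded input at this output position is [0 6 6 / 1 5 5 / 9 3 12]. Elementwise product with the kernel and sum: 6·1 + 6·1 + 1·-1 + 5·-1 + 5·1 + 9·-1 + 3·-2 + 12·-1.

-16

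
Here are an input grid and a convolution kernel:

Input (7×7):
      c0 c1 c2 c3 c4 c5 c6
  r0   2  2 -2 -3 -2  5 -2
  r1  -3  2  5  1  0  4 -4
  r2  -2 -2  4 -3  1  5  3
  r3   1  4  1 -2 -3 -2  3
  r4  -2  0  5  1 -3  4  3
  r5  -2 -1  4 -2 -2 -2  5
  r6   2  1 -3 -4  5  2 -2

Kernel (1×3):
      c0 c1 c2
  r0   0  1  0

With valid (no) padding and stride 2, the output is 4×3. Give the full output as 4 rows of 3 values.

Output[0,0]: The receptive field on the input at this output position is [2 2 -2]. Elementwise product with the kernel and sum: 2·1.
Output[0,1]: The receptive field on the input at this output position is [-2 -3 -2]. Elementwise product with the kernel and sum: -3·1.

2 -3 5
-2 -3 5
0 1 4
1 -4 2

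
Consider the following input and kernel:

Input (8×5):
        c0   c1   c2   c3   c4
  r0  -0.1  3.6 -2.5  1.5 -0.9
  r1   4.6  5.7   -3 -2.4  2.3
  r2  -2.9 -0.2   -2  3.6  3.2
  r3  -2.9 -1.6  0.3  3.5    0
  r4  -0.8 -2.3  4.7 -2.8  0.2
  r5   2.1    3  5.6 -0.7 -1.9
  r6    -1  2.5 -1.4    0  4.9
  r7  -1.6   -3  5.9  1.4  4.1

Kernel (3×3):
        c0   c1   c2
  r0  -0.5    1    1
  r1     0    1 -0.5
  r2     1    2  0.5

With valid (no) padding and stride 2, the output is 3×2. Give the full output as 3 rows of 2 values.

4.05 5.1
-5.55 10.5
6.3 -3.65

Output[0,0]: The receptive field on the input at this output position is [-0.1 3.6 -2.5 / 4.6 5.7 -3 / -2.9 -0.2 -2]. Elementwise product with the kernel and sum: -0.1·-0.5 + 3.6·1 + -2.5·1 + 5.7·1 + -3·-0.5 + -2.9·1 + -0.2·2 + -2·0.5.
Output[0,1]: The receptive field on the input at this output position is [-2.5 1.5 -0.9 / -3 -2.4 2.3 / -2 3.6 3.2]. Elementwise product with the kernel and sum: -2.5·-0.5 + 1.5·1 + -0.9·1 + -2.4·1 + 2.3·-0.5 + -2·1 + 3.6·2 + 3.2·0.5.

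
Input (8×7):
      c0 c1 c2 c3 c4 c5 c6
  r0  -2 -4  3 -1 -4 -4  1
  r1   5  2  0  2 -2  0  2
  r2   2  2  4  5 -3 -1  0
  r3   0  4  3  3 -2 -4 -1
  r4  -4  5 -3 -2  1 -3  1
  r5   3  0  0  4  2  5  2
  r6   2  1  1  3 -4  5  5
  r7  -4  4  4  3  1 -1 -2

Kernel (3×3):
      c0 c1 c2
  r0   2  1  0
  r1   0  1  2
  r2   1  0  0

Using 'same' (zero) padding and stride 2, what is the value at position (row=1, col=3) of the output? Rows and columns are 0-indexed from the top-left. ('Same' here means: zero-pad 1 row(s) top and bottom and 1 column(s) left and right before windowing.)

The receptive field on the zero-padded input at this output position is [0 2 0 / -1 0 0 / -4 -1 0]. Elementwise product with the kernel and sum: 0·2 + 2·1 + 0·1 + 0·2 + -4·1.

-2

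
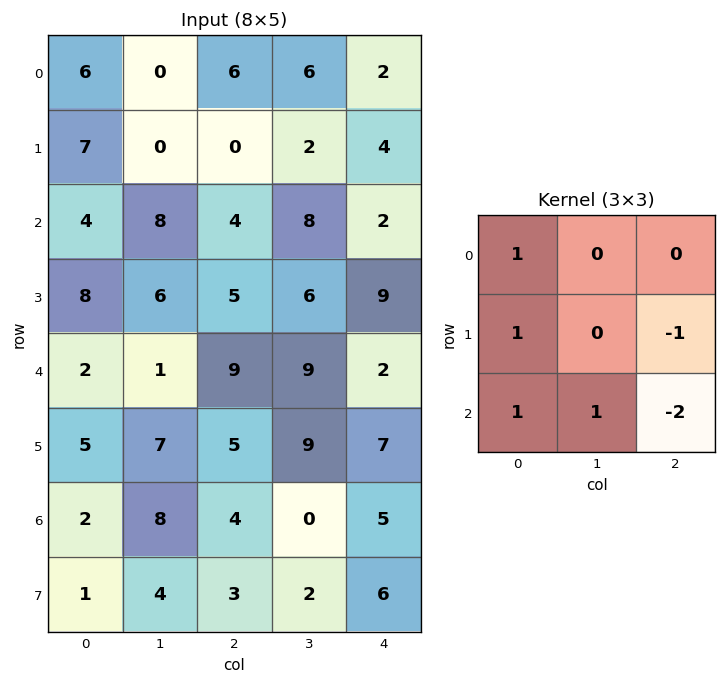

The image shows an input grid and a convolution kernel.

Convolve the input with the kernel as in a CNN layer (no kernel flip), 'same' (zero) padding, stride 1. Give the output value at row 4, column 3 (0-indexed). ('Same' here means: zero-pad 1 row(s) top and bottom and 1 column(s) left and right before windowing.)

The receptive field on the zero-padded input at this output position is [5 6 9 / 9 9 2 / 5 9 7]. Elementwise product with the kernel and sum: 5·1 + 9·1 + 2·-1 + 5·1 + 9·1 + 7·-2.

12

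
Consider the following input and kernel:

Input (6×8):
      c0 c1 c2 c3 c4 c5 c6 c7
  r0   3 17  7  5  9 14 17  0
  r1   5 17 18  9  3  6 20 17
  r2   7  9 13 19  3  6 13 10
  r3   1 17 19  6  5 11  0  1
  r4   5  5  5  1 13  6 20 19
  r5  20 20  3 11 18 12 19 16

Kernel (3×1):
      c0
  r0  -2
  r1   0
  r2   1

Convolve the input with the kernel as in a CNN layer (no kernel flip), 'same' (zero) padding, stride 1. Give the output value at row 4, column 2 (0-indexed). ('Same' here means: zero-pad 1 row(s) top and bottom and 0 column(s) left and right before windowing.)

The receptive field on the zero-padded input at this output position is [19 / 5 / 3]. Elementwise product with the kernel and sum: 19·-2 + 3·1.

-35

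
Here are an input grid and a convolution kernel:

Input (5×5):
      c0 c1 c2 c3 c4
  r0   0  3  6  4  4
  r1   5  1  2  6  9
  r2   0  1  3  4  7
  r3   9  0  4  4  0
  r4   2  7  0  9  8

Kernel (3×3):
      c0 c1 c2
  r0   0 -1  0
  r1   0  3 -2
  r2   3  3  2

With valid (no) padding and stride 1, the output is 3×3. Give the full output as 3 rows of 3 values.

Output[0,0]: The receptive field on the input at this output position is [0 3 6 / 5 1 2 / 0 1 3]. Elementwise product with the kernel and sum: 3·-1 + 1·3 + 2·-2 + 0·3 + 1·3 + 3·2.

5 8 31
31 19 16
18 40 51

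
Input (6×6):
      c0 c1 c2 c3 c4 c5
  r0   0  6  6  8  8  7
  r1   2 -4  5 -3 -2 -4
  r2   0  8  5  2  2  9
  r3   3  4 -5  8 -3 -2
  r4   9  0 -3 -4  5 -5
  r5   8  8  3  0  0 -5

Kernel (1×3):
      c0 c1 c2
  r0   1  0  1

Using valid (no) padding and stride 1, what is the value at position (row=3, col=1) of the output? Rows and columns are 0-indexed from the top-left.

The receptive field on the input at this output position is [4 -5 8]. Elementwise product with the kernel and sum: 4·1 + 8·1.

12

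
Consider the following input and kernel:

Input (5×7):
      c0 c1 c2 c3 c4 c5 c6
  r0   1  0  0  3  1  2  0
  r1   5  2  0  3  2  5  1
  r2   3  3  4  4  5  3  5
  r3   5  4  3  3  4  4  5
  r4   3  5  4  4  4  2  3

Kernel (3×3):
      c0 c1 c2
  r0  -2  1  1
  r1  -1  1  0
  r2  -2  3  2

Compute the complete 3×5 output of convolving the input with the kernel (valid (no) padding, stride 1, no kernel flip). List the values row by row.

6 15 21 9 12
0 7 16 16 14
17 11 13 9 2

Output[0,0]: The receptive field on the input at this output position is [1 0 0 / 5 2 0 / 3 3 4]. Elementwise product with the kernel and sum: 1·-2 + 0·1 + 0·1 + 5·-1 + 2·1 + 3·-2 + 3·3 + 4·2.
Output[0,1]: The receptive field on the input at this output position is [0 0 3 / 2 0 3 / 3 4 4]. Elementwise product with the kernel and sum: 0·-2 + 0·1 + 3·1 + 2·-1 + 0·1 + 3·-2 + 4·3 + 4·2.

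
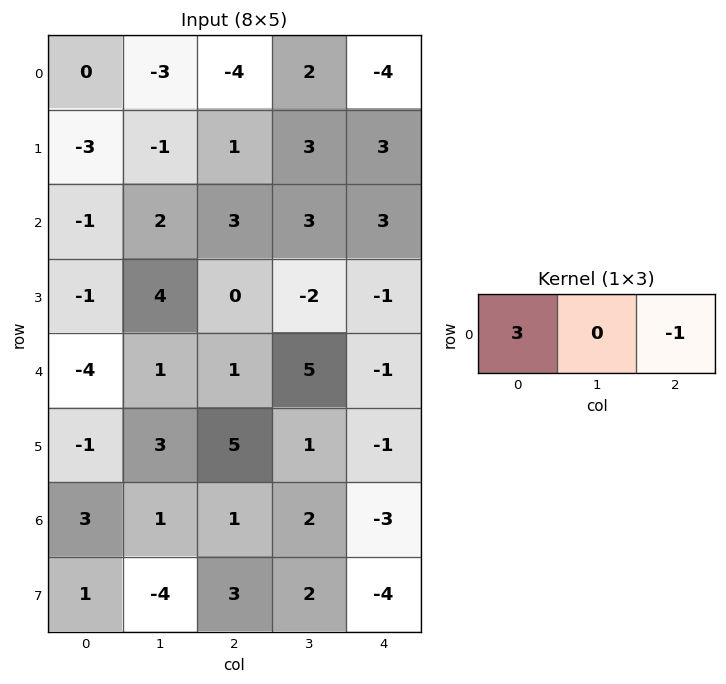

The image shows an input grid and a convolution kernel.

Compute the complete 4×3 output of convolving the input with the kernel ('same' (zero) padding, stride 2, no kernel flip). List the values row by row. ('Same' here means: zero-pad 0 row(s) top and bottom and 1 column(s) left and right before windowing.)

Output[0,0]: The receptive field on the zero-padded input at this output position is [0 0 -3]. Elementwise product with the kernel and sum: 0·3 + -3·-1.

3 -11 6
-2 3 9
-1 -2 15
-1 1 6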